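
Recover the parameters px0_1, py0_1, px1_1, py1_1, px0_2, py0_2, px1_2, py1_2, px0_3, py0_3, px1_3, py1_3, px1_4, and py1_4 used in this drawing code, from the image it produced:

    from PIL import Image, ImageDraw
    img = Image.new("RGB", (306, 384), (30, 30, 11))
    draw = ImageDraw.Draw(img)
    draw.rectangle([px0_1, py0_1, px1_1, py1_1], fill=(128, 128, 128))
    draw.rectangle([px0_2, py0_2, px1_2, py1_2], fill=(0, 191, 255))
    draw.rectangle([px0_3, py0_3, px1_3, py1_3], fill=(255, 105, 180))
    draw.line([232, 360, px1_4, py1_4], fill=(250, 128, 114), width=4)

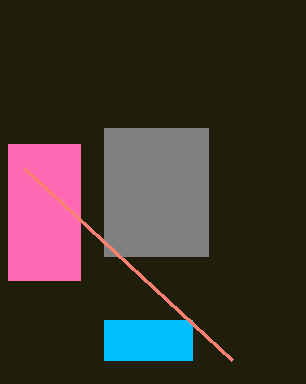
px0_1 = 104, py0_1 = 128, px1_1 = 208, py1_1 = 256, px0_2 = 104, py0_2 = 320, px1_2 = 192, py1_2 = 360, px0_3 = 8, py0_3 = 144, px1_3 = 80, py1_3 = 280, px1_4 = 24, py1_4 = 168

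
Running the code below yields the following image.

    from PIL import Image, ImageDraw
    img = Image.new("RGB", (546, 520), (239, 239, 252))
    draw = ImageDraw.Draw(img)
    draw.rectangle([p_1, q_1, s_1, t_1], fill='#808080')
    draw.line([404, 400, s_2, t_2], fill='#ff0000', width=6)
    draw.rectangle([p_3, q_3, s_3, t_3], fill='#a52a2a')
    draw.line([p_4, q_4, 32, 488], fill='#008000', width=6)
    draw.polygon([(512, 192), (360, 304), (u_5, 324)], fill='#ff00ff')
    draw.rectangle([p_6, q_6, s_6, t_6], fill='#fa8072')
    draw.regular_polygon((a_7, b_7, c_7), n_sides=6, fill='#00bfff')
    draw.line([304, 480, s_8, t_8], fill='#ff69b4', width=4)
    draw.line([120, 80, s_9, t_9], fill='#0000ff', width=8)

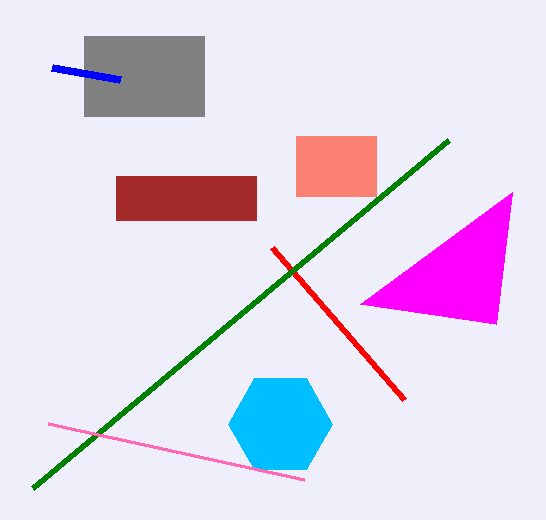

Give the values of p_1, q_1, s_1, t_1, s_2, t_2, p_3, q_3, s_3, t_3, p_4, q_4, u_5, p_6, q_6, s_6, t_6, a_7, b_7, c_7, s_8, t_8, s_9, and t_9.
p_1 = 84
q_1 = 36
s_1 = 204
t_1 = 116
s_2 = 272
t_2 = 248
p_3 = 116
q_3 = 176
s_3 = 256
t_3 = 220
p_4 = 448
q_4 = 140
u_5 = 496
p_6 = 296
q_6 = 136
s_6 = 376
t_6 = 196
a_7 = 280
b_7 = 424
c_7 = 52
s_8 = 48
t_8 = 424
s_9 = 52
t_9 = 68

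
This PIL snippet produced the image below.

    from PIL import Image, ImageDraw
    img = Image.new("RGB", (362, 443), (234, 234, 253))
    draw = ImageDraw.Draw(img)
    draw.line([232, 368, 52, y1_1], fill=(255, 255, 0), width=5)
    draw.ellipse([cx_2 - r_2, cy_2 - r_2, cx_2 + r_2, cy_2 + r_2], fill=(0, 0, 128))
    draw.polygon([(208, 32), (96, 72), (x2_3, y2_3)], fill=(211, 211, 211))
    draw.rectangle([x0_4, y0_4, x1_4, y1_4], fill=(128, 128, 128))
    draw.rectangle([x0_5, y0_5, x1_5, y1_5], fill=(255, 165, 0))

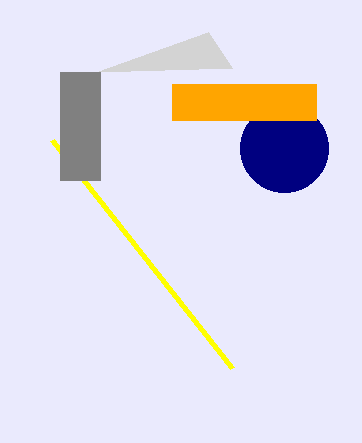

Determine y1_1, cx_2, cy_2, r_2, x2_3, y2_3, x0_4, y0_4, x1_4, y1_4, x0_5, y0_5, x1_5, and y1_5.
y1_1 = 140
cx_2 = 284
cy_2 = 148
r_2 = 44
x2_3 = 232
y2_3 = 68
x0_4 = 60
y0_4 = 72
x1_4 = 100
y1_4 = 180
x0_5 = 172
y0_5 = 84
x1_5 = 316
y1_5 = 120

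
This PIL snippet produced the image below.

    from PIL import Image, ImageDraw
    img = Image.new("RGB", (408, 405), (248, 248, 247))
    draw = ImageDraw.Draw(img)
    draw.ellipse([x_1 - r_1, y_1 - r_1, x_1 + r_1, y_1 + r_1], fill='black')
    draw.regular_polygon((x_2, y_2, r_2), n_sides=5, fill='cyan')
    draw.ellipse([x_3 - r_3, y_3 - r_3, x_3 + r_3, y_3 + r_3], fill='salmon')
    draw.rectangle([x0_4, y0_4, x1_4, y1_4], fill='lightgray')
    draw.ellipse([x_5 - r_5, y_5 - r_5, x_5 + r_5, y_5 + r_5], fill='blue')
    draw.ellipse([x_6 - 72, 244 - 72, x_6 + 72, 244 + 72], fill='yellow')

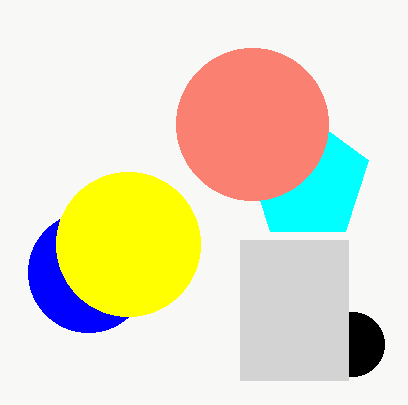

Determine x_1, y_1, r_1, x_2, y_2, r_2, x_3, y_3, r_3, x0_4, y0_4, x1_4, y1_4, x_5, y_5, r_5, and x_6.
x_1 = 352, y_1 = 344, r_1 = 32, x_2 = 308, y_2 = 180, r_2 = 64, x_3 = 252, y_3 = 124, r_3 = 76, x0_4 = 240, y0_4 = 240, x1_4 = 348, y1_4 = 380, x_5 = 88, y_5 = 272, r_5 = 60, x_6 = 128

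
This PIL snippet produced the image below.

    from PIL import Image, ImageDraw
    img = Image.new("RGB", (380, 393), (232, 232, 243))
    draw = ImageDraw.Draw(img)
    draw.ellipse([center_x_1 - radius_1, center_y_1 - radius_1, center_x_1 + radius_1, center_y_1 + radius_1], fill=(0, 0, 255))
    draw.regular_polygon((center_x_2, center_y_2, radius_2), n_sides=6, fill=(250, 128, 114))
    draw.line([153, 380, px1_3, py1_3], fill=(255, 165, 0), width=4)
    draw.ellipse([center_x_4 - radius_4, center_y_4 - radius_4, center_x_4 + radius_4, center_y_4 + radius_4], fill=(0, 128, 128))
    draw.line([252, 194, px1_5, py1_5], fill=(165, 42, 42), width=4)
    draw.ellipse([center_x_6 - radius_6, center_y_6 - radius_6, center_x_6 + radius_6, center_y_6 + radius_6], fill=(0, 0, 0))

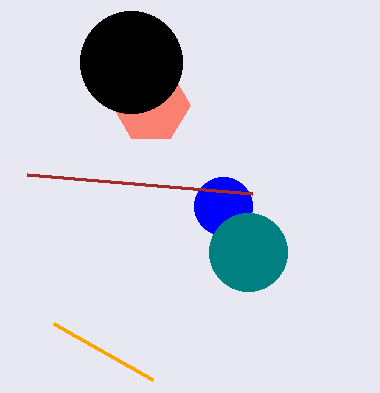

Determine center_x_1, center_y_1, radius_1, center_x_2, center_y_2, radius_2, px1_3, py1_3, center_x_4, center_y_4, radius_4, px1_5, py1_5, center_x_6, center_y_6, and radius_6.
center_x_1 = 223
center_y_1 = 206
radius_1 = 29
center_x_2 = 151
center_y_2 = 105
radius_2 = 39
px1_3 = 54
py1_3 = 324
center_x_4 = 248
center_y_4 = 252
radius_4 = 39
px1_5 = 27
py1_5 = 175
center_x_6 = 131
center_y_6 = 62
radius_6 = 51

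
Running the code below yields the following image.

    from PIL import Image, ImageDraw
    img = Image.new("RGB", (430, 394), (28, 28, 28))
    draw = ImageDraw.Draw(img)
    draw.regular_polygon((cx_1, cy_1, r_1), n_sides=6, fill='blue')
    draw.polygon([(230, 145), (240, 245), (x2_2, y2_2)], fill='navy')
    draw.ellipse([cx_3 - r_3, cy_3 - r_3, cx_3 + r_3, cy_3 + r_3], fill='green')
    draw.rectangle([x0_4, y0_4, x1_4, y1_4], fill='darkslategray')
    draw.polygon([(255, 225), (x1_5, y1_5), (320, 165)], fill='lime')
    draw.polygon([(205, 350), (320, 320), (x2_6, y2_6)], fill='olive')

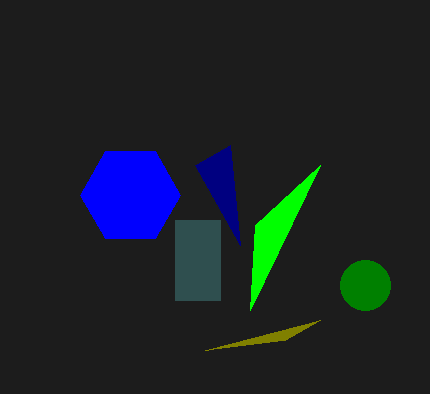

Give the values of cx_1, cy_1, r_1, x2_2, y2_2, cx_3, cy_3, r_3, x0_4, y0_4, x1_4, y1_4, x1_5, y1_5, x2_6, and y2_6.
cx_1 = 130; cy_1 = 195; r_1 = 50; x2_2 = 195; y2_2 = 165; cx_3 = 365; cy_3 = 285; r_3 = 25; x0_4 = 175; y0_4 = 220; x1_4 = 220; y1_4 = 300; x1_5 = 250; y1_5 = 310; x2_6 = 285; y2_6 = 340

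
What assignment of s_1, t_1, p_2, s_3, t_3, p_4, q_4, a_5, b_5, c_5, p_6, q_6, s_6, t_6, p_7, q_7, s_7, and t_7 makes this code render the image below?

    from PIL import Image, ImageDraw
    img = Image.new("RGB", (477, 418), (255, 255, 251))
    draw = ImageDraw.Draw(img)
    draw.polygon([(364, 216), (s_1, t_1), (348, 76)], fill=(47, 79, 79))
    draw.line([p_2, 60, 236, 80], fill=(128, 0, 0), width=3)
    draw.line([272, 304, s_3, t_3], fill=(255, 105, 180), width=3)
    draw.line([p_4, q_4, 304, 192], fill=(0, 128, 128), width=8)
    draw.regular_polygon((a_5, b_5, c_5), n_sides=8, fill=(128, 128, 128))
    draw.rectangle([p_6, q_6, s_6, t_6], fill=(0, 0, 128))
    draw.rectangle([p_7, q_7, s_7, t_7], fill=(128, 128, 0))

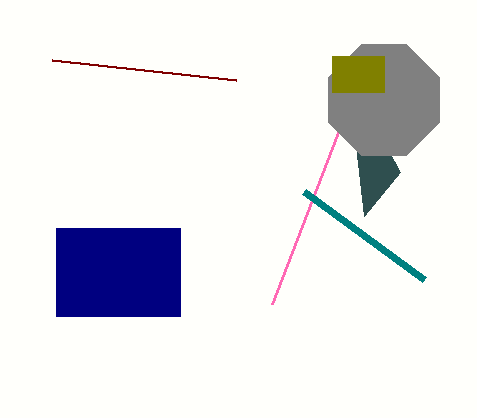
s_1 = 400
t_1 = 172
p_2 = 52
s_3 = 372
t_3 = 44
p_4 = 424
q_4 = 280
a_5 = 384
b_5 = 100
c_5 = 60
p_6 = 56
q_6 = 228
s_6 = 180
t_6 = 316
p_7 = 332
q_7 = 56
s_7 = 384
t_7 = 92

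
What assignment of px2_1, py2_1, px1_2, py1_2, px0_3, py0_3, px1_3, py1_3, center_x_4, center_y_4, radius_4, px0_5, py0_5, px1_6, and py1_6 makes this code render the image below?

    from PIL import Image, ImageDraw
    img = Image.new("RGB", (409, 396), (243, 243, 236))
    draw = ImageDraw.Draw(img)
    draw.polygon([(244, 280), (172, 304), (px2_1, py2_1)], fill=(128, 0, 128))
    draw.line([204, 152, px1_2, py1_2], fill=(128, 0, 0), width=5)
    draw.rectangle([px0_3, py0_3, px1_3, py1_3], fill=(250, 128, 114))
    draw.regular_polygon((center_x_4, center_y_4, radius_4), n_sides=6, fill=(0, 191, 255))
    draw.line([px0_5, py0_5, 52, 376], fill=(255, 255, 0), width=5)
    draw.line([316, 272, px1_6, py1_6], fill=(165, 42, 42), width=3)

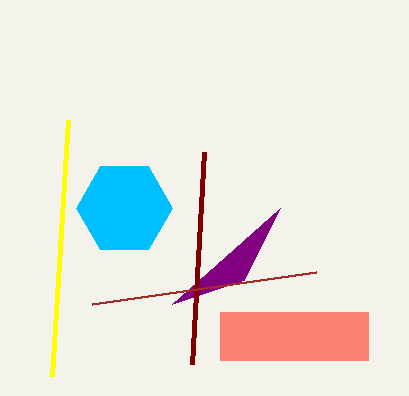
px2_1 = 280, py2_1 = 208, px1_2 = 192, py1_2 = 364, px0_3 = 220, py0_3 = 312, px1_3 = 368, py1_3 = 360, center_x_4 = 124, center_y_4 = 208, radius_4 = 48, px0_5 = 68, py0_5 = 120, px1_6 = 92, py1_6 = 304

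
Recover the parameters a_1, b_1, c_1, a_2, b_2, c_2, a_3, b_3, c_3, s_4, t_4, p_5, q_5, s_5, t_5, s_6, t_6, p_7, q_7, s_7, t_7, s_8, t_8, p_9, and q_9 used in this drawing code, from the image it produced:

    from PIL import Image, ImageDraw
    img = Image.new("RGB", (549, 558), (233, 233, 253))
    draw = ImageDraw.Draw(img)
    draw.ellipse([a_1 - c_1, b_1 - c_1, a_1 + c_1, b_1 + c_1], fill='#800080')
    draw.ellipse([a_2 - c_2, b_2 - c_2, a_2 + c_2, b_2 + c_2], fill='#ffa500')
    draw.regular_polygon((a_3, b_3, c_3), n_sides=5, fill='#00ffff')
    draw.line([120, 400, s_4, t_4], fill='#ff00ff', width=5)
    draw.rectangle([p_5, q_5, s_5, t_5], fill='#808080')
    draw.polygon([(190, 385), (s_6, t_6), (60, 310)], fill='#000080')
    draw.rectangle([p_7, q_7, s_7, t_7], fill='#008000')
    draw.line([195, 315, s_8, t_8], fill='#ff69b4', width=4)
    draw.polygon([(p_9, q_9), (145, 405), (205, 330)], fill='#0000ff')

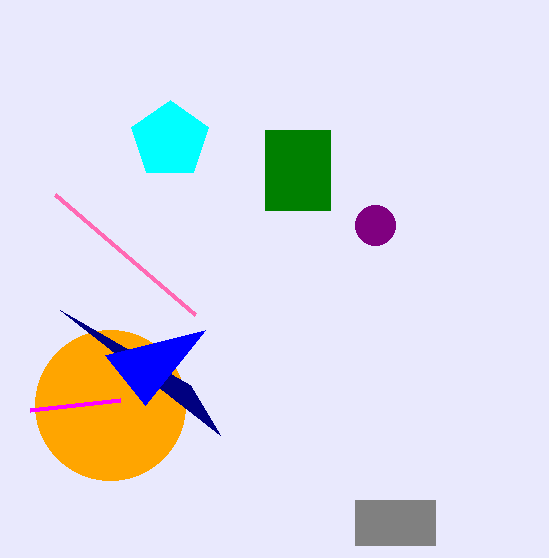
a_1 = 375
b_1 = 225
c_1 = 20
a_2 = 110
b_2 = 405
c_2 = 75
a_3 = 170
b_3 = 140
c_3 = 40
s_4 = 30
t_4 = 410
p_5 = 355
q_5 = 500
s_5 = 435
t_5 = 545
s_6 = 220
t_6 = 435
p_7 = 265
q_7 = 130
s_7 = 330
t_7 = 210
s_8 = 55
t_8 = 195
p_9 = 105
q_9 = 355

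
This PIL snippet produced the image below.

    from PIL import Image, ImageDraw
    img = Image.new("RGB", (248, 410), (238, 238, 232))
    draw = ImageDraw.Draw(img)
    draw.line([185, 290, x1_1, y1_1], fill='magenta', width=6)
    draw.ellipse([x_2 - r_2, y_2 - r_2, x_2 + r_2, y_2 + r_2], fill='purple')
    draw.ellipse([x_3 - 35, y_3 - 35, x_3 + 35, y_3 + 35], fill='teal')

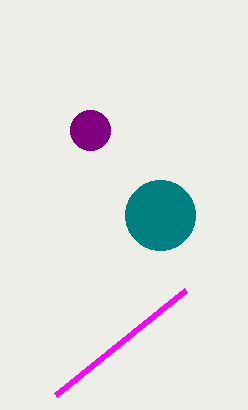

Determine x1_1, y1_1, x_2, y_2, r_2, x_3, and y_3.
x1_1 = 55, y1_1 = 395, x_2 = 90, y_2 = 130, r_2 = 20, x_3 = 160, y_3 = 215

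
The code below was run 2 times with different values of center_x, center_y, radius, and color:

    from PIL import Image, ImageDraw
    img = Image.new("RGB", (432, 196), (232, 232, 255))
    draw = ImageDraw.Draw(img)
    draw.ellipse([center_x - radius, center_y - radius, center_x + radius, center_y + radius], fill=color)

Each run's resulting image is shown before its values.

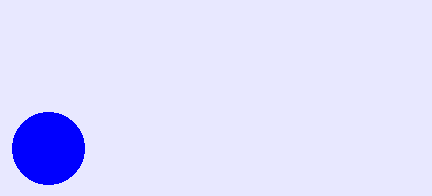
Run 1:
center_x = 48
center_y = 148
radius = 36
color = 'blue'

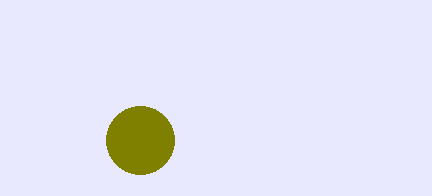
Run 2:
center_x = 140, center_y = 140, radius = 34, color = 'olive'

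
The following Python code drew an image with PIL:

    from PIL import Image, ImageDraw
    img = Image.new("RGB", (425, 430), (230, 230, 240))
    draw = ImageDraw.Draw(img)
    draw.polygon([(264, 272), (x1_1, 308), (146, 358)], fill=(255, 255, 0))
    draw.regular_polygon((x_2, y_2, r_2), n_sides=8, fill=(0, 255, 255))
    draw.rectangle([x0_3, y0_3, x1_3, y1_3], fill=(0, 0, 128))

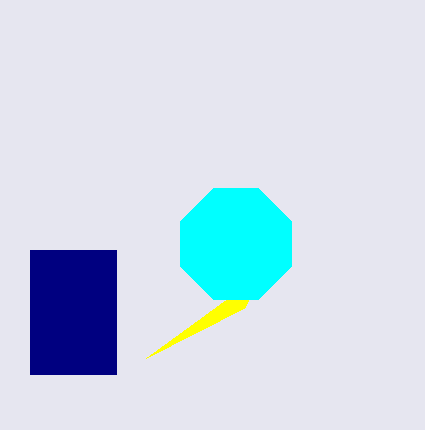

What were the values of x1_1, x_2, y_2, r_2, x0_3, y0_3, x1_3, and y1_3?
x1_1 = 244
x_2 = 236
y_2 = 244
r_2 = 60
x0_3 = 30
y0_3 = 250
x1_3 = 116
y1_3 = 374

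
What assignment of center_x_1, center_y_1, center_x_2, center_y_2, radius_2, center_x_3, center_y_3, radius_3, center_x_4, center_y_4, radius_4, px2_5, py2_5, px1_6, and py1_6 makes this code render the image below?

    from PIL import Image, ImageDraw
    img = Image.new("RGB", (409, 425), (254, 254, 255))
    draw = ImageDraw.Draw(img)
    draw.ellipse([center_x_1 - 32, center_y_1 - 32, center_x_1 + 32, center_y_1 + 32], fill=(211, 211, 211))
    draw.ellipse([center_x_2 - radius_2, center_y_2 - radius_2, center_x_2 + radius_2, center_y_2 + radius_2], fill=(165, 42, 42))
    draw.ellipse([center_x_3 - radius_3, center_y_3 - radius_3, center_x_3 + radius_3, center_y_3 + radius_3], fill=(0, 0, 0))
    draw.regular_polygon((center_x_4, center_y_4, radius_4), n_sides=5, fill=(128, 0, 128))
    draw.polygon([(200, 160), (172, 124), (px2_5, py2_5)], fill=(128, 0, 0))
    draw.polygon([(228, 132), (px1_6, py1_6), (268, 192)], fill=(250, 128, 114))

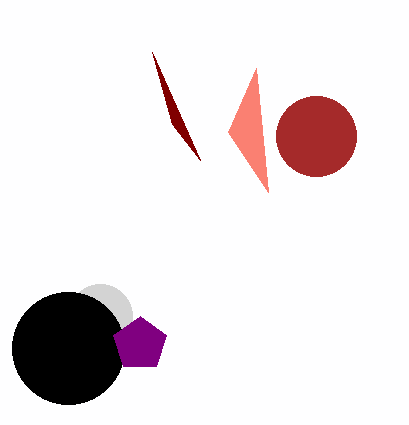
center_x_1 = 100, center_y_1 = 316, center_x_2 = 316, center_y_2 = 136, radius_2 = 40, center_x_3 = 68, center_y_3 = 348, radius_3 = 56, center_x_4 = 140, center_y_4 = 344, radius_4 = 28, px2_5 = 152, py2_5 = 52, px1_6 = 256, py1_6 = 68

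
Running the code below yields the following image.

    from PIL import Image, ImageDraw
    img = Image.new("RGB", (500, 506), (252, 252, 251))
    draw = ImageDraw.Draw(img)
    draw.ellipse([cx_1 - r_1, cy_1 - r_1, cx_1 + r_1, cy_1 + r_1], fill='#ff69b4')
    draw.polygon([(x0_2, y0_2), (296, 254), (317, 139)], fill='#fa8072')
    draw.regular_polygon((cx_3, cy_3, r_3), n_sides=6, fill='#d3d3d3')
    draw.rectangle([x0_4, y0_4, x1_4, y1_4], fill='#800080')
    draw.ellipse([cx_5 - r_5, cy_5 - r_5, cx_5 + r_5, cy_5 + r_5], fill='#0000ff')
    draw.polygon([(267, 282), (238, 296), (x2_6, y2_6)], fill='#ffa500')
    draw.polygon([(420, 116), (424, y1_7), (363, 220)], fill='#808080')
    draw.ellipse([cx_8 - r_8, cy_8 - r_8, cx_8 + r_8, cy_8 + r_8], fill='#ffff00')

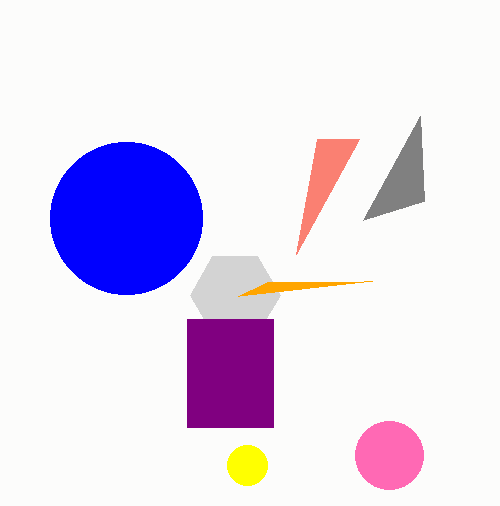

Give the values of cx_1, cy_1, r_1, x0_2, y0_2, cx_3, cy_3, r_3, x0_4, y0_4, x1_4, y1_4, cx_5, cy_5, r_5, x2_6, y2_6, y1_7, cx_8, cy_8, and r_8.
cx_1 = 389; cy_1 = 455; r_1 = 34; x0_2 = 359; y0_2 = 139; cx_3 = 235; cy_3 = 295; r_3 = 45; x0_4 = 187; y0_4 = 319; x1_4 = 273; y1_4 = 427; cx_5 = 126; cy_5 = 218; r_5 = 76; x2_6 = 372; y2_6 = 281; y1_7 = 201; cx_8 = 247; cy_8 = 465; r_8 = 20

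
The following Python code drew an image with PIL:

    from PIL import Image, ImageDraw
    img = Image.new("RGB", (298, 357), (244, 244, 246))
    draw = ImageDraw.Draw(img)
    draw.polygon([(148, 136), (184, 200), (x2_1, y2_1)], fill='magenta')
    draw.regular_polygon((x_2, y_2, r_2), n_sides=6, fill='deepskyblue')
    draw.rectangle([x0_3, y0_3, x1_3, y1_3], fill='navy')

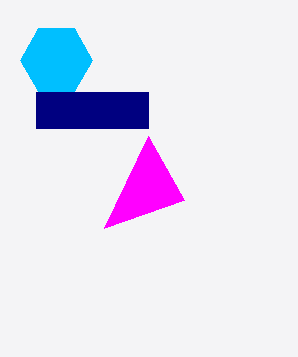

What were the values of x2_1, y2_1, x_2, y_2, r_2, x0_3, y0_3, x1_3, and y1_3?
x2_1 = 104; y2_1 = 228; x_2 = 56; y_2 = 60; r_2 = 36; x0_3 = 36; y0_3 = 92; x1_3 = 148; y1_3 = 128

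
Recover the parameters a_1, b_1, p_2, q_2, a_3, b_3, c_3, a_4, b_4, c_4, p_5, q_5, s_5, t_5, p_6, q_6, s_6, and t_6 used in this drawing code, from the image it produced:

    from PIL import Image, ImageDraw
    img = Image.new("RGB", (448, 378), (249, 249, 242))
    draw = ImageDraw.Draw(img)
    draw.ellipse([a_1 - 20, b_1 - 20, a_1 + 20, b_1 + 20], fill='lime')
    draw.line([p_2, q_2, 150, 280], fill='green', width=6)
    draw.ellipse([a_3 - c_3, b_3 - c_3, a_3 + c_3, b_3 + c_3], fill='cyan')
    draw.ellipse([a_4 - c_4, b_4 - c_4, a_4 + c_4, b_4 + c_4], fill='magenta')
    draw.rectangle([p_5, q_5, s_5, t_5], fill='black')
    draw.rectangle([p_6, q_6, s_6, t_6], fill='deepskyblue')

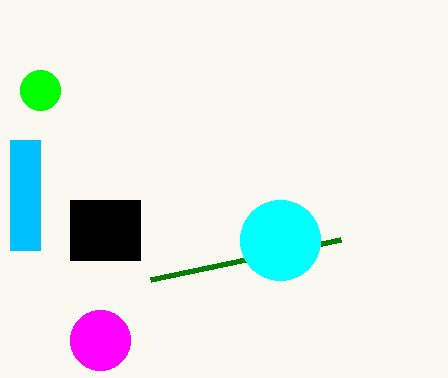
a_1 = 40
b_1 = 90
p_2 = 340
q_2 = 240
a_3 = 280
b_3 = 240
c_3 = 40
a_4 = 100
b_4 = 340
c_4 = 30
p_5 = 70
q_5 = 200
s_5 = 140
t_5 = 260
p_6 = 10
q_6 = 140
s_6 = 40
t_6 = 250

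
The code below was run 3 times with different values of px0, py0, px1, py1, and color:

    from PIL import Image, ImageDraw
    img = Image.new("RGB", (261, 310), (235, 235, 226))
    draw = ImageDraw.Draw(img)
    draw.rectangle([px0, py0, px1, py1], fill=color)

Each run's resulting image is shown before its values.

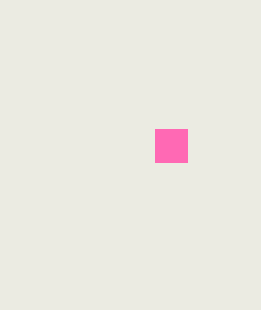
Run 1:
px0 = 155, py0 = 129, px1 = 187, py1 = 162, color = 'hotpink'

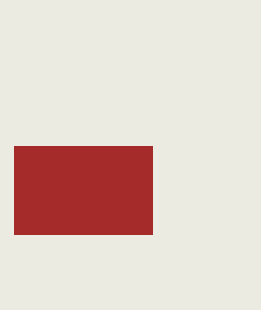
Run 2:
px0 = 14; py0 = 146; px1 = 152; py1 = 234; color = 'brown'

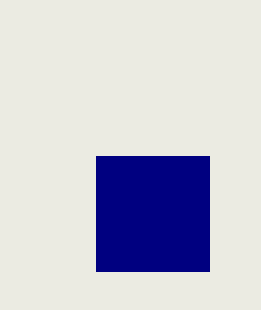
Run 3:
px0 = 96
py0 = 156
px1 = 209
py1 = 271
color = 'navy'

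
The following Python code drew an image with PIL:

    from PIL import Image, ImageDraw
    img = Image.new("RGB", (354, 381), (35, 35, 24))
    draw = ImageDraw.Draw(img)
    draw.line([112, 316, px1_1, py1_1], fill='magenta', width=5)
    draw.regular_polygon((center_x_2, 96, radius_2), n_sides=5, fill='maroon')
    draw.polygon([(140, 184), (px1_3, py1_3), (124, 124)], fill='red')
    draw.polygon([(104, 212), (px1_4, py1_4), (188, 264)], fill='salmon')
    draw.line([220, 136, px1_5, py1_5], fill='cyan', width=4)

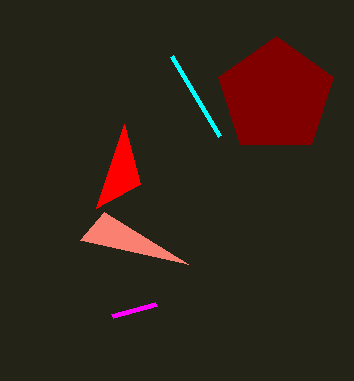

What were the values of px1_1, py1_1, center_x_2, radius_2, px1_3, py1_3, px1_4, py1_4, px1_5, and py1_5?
px1_1 = 156, py1_1 = 304, center_x_2 = 276, radius_2 = 60, px1_3 = 96, py1_3 = 208, px1_4 = 80, py1_4 = 240, px1_5 = 172, py1_5 = 56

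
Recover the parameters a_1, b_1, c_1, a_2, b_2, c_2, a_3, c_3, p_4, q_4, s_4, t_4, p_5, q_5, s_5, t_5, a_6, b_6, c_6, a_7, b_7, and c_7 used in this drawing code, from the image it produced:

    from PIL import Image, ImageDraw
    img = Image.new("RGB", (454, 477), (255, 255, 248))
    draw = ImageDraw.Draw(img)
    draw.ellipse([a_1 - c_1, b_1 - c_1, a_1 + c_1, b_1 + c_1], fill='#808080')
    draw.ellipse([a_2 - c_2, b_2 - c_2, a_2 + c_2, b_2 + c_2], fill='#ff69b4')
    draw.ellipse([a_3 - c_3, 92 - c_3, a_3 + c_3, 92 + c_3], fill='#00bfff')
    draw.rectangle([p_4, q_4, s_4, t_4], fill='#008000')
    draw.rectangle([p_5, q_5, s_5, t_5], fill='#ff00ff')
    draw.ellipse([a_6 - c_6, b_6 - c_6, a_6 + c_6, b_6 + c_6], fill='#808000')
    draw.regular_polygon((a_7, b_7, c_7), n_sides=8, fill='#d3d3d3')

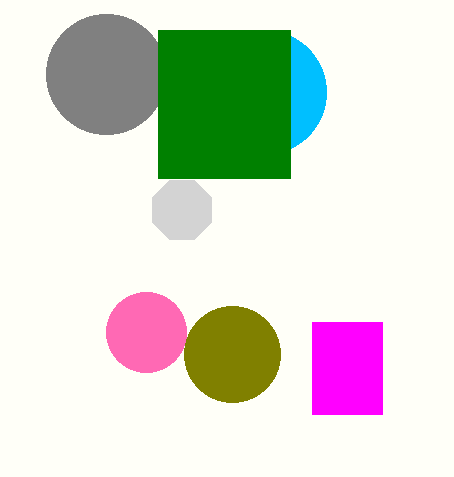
a_1 = 106; b_1 = 74; c_1 = 60; a_2 = 146; b_2 = 332; c_2 = 40; a_3 = 264; c_3 = 62; p_4 = 158; q_4 = 30; s_4 = 290; t_4 = 178; p_5 = 312; q_5 = 322; s_5 = 382; t_5 = 414; a_6 = 232; b_6 = 354; c_6 = 48; a_7 = 182; b_7 = 210; c_7 = 32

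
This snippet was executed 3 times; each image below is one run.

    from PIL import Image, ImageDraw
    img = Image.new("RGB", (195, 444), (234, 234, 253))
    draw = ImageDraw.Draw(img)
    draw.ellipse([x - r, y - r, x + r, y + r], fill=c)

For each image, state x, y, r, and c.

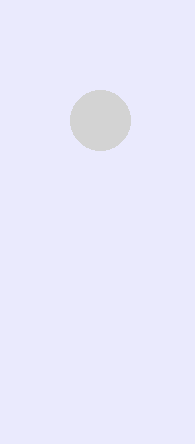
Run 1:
x = 100
y = 120
r = 30
c = 'lightgray'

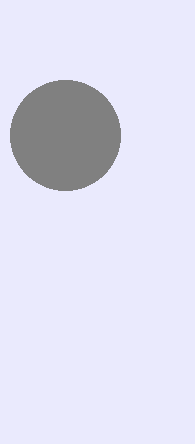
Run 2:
x = 65
y = 135
r = 55
c = 'gray'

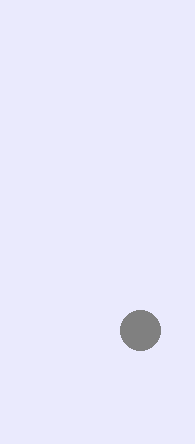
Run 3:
x = 140
y = 330
r = 20
c = 'gray'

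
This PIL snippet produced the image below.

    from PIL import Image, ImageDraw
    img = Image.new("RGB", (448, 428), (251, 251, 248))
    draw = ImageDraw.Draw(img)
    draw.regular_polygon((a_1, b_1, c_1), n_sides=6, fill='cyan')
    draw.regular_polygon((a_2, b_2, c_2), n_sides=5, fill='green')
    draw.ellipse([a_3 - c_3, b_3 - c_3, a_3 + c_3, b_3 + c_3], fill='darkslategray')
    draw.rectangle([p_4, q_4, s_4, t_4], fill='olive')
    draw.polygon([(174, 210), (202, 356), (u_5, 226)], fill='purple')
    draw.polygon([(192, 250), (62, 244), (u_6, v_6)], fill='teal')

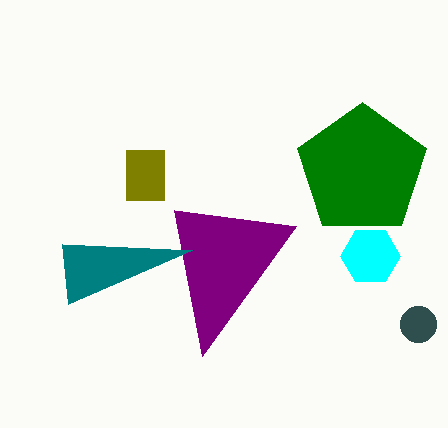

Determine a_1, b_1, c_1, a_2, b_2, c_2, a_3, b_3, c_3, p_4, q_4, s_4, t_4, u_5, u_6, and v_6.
a_1 = 370, b_1 = 256, c_1 = 30, a_2 = 362, b_2 = 170, c_2 = 68, a_3 = 418, b_3 = 324, c_3 = 18, p_4 = 126, q_4 = 150, s_4 = 164, t_4 = 200, u_5 = 296, u_6 = 68, v_6 = 304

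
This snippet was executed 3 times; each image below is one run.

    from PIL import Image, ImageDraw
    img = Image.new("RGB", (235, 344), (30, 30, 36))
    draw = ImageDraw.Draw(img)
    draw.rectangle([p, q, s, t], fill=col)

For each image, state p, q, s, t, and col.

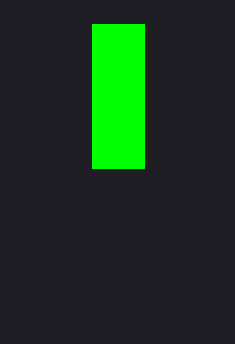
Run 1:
p = 92; q = 24; s = 144; t = 168; col = 'lime'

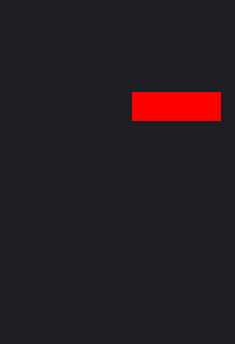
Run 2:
p = 132; q = 92; s = 220; t = 120; col = 'red'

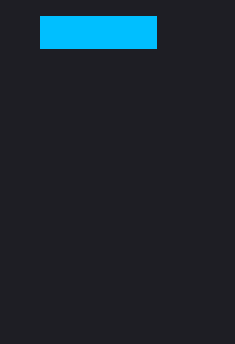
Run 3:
p = 40; q = 16; s = 156; t = 48; col = 'deepskyblue'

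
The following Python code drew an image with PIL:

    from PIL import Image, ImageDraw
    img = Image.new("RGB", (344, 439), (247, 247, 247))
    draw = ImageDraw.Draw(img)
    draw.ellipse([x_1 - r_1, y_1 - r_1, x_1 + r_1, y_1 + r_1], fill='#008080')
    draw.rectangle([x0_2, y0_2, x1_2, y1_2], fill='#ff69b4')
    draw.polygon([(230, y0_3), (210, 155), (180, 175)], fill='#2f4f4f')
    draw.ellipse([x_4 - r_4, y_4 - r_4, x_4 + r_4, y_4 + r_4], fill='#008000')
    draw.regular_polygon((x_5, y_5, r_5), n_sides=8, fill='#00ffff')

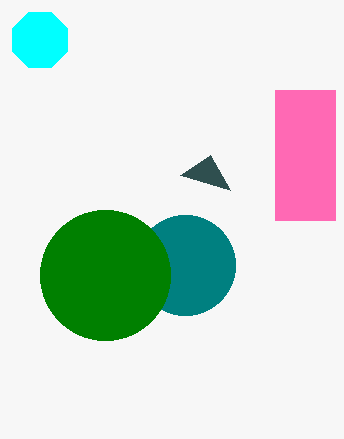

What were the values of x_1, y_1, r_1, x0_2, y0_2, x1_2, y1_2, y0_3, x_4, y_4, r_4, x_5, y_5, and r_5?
x_1 = 185; y_1 = 265; r_1 = 50; x0_2 = 275; y0_2 = 90; x1_2 = 335; y1_2 = 220; y0_3 = 190; x_4 = 105; y_4 = 275; r_4 = 65; x_5 = 40; y_5 = 40; r_5 = 30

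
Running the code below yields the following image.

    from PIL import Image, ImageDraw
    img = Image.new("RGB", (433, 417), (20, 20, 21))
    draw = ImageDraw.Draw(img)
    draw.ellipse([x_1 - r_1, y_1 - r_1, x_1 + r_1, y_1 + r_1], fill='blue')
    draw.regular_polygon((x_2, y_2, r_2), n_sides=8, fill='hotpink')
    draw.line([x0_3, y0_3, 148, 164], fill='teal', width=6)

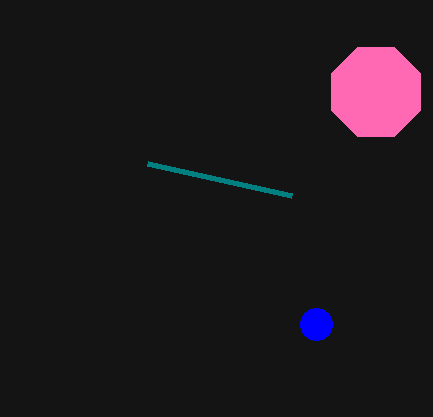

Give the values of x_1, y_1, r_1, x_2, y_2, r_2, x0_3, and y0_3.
x_1 = 316, y_1 = 324, r_1 = 16, x_2 = 376, y_2 = 92, r_2 = 48, x0_3 = 292, y0_3 = 196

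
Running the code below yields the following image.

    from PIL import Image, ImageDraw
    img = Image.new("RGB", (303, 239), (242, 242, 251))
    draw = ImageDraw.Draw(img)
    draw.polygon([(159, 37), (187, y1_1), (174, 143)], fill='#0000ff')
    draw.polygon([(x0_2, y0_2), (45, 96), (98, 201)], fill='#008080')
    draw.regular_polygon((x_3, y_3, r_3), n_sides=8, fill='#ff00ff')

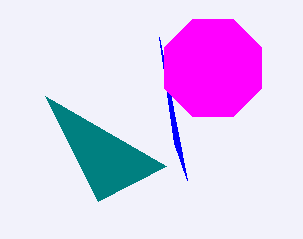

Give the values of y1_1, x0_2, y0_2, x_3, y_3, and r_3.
y1_1 = 180, x0_2 = 166, y0_2 = 166, x_3 = 213, y_3 = 68, r_3 = 53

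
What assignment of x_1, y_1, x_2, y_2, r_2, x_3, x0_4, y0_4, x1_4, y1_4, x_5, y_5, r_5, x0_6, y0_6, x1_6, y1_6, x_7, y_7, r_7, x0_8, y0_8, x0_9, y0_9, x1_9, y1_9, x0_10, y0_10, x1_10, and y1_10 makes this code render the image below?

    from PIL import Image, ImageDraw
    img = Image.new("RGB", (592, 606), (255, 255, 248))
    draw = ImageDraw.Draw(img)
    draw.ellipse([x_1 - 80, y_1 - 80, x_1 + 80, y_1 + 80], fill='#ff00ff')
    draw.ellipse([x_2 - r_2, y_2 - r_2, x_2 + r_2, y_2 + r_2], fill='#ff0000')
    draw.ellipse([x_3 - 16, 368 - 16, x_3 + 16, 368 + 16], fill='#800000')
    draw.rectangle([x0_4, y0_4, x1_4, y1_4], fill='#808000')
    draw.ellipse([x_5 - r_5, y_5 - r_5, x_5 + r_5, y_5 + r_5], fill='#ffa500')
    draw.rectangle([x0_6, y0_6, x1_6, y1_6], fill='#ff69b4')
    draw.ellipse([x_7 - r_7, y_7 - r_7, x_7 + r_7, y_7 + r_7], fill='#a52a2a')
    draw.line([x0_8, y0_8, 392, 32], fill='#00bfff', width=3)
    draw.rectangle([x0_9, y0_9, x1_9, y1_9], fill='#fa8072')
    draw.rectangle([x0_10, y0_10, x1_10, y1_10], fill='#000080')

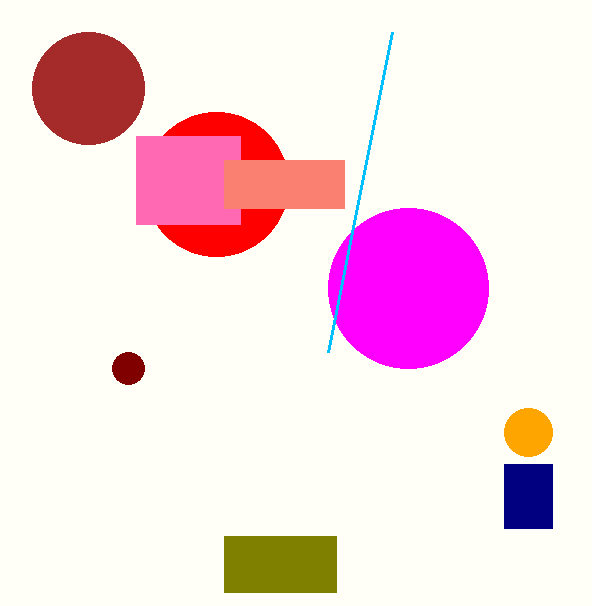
x_1 = 408
y_1 = 288
x_2 = 216
y_2 = 184
r_2 = 72
x_3 = 128
x0_4 = 224
y0_4 = 536
x1_4 = 336
y1_4 = 592
x_5 = 528
y_5 = 432
r_5 = 24
x0_6 = 136
y0_6 = 136
x1_6 = 240
y1_6 = 224
x_7 = 88
y_7 = 88
r_7 = 56
x0_8 = 328
y0_8 = 352
x0_9 = 224
y0_9 = 160
x1_9 = 344
y1_9 = 208
x0_10 = 504
y0_10 = 464
x1_10 = 552
y1_10 = 528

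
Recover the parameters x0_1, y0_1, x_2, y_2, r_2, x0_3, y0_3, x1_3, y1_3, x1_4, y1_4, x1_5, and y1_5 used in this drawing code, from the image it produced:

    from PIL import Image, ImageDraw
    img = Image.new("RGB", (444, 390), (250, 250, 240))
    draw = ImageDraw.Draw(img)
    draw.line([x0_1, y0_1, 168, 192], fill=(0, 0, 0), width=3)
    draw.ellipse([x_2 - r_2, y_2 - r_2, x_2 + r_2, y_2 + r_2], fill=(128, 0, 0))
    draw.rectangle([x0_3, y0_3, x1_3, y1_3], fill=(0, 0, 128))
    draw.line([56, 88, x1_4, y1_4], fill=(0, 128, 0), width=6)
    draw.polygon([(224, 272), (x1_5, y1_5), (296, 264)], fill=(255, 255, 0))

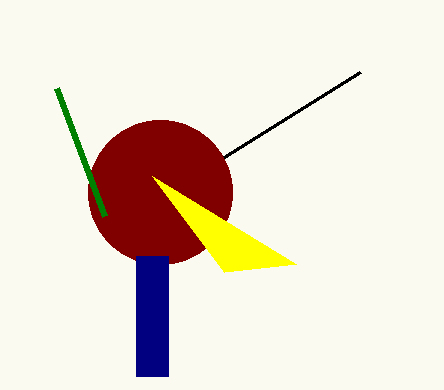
x0_1 = 360
y0_1 = 72
x_2 = 160
y_2 = 192
r_2 = 72
x0_3 = 136
y0_3 = 256
x1_3 = 168
y1_3 = 376
x1_4 = 104
y1_4 = 216
x1_5 = 152
y1_5 = 176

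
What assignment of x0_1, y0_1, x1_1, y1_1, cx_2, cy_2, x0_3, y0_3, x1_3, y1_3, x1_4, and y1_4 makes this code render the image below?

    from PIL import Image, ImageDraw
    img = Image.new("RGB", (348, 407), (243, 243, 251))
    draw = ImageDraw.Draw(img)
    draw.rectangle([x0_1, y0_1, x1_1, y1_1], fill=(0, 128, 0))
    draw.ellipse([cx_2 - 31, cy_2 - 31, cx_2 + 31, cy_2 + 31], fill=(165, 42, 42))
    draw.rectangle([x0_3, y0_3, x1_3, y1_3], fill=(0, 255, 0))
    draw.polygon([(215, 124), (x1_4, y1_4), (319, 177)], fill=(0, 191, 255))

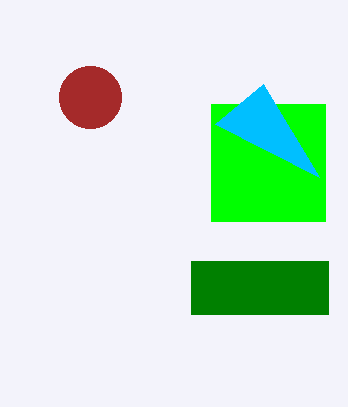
x0_1 = 191; y0_1 = 261; x1_1 = 328; y1_1 = 314; cx_2 = 90; cy_2 = 97; x0_3 = 211; y0_3 = 104; x1_3 = 325; y1_3 = 221; x1_4 = 263; y1_4 = 84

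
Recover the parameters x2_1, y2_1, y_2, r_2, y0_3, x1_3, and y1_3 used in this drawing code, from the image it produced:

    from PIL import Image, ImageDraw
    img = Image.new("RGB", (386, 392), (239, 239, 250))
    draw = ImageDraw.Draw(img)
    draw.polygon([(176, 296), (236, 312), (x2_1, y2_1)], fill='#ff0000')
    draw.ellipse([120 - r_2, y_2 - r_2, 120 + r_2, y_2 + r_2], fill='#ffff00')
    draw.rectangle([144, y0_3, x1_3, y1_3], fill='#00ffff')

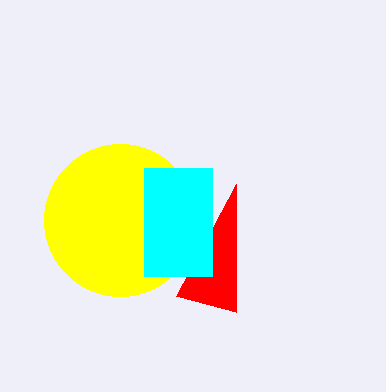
x2_1 = 236; y2_1 = 184; y_2 = 220; r_2 = 76; y0_3 = 168; x1_3 = 212; y1_3 = 276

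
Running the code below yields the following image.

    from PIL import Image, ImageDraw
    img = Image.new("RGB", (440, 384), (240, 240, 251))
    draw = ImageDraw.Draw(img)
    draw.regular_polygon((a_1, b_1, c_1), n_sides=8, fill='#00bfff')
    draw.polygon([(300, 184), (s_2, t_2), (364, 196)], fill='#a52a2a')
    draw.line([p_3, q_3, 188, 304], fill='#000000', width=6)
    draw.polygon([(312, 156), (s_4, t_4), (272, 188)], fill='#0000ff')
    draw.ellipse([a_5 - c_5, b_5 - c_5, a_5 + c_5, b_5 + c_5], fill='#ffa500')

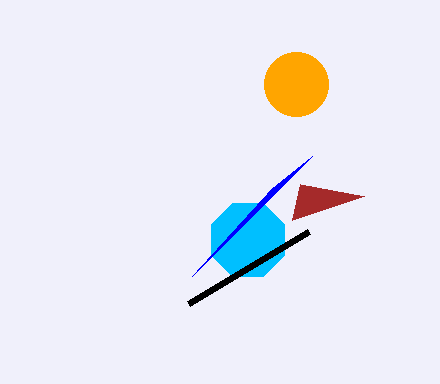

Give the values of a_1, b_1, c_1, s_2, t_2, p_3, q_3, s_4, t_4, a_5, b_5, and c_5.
a_1 = 248
b_1 = 240
c_1 = 40
s_2 = 292
t_2 = 220
p_3 = 308
q_3 = 232
s_4 = 192
t_4 = 276
a_5 = 296
b_5 = 84
c_5 = 32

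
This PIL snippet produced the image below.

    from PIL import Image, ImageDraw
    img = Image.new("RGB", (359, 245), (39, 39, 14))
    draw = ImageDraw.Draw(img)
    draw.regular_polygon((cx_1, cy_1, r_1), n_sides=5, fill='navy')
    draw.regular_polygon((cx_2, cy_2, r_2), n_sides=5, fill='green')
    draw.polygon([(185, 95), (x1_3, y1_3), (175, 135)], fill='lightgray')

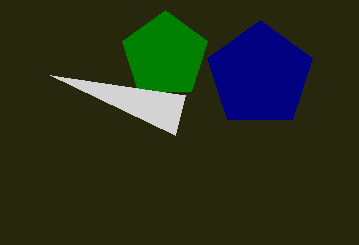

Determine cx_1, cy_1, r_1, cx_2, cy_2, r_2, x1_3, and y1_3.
cx_1 = 260
cy_1 = 75
r_1 = 55
cx_2 = 165
cy_2 = 55
r_2 = 45
x1_3 = 50
y1_3 = 75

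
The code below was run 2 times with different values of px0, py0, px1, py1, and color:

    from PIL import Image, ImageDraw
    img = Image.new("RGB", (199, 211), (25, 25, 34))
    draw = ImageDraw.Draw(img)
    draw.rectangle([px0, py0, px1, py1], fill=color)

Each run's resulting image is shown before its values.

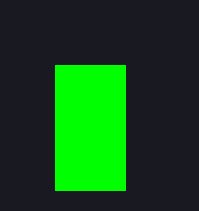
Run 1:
px0 = 55, py0 = 65, px1 = 125, py1 = 190, color = 'lime'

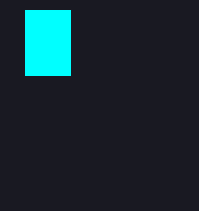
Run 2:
px0 = 25
py0 = 10
px1 = 70
py1 = 75
color = 'cyan'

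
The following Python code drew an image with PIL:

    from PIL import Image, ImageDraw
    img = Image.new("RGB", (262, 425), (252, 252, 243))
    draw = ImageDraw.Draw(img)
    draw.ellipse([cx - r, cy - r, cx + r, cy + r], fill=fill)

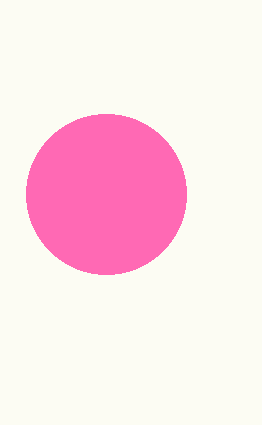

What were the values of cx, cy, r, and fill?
cx = 106; cy = 194; r = 80; fill = 'hotpink'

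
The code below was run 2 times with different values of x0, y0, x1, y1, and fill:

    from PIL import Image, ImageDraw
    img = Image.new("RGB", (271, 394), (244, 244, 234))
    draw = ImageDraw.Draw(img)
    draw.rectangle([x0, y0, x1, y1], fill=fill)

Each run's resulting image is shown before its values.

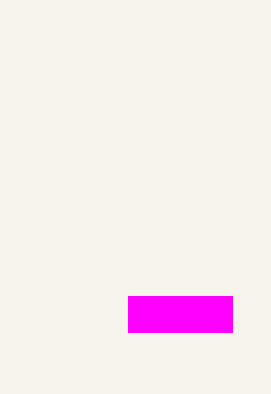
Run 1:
x0 = 128, y0 = 296, x1 = 232, y1 = 332, fill = 'magenta'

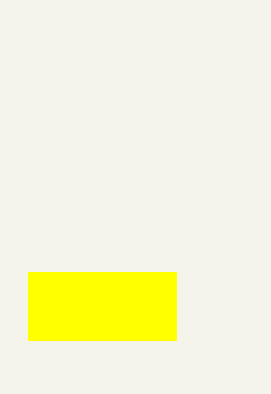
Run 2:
x0 = 28
y0 = 272
x1 = 176
y1 = 340
fill = 'yellow'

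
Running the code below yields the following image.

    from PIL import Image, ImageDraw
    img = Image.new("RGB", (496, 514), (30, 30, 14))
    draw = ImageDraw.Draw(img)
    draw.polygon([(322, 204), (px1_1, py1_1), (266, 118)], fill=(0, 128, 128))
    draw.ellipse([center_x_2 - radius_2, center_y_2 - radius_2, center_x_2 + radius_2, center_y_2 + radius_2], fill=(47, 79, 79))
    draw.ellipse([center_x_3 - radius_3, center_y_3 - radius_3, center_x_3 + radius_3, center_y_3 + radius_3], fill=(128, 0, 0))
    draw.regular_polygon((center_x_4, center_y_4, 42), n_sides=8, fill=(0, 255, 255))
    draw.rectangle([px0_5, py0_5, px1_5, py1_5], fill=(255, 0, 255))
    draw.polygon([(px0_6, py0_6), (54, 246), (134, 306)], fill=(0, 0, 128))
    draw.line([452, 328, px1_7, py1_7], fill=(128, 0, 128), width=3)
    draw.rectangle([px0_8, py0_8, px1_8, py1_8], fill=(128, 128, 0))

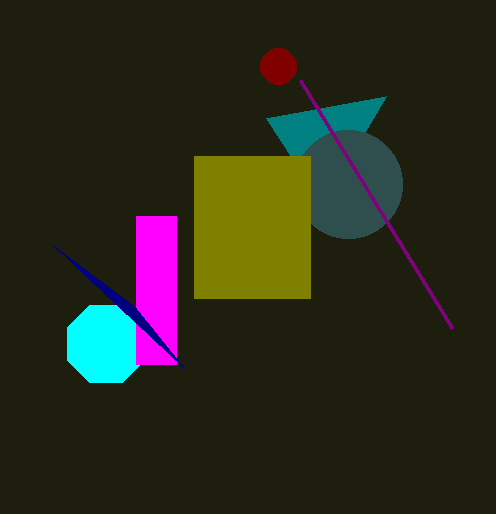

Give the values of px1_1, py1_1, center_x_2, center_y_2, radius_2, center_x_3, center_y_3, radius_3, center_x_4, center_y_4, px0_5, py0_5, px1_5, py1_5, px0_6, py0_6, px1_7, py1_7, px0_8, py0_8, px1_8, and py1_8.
px1_1 = 386, py1_1 = 96, center_x_2 = 348, center_y_2 = 184, radius_2 = 54, center_x_3 = 278, center_y_3 = 66, radius_3 = 18, center_x_4 = 106, center_y_4 = 344, px0_5 = 136, py0_5 = 216, px1_5 = 176, py1_5 = 364, px0_6 = 184, py0_6 = 368, px1_7 = 300, py1_7 = 80, px0_8 = 194, py0_8 = 156, px1_8 = 310, py1_8 = 298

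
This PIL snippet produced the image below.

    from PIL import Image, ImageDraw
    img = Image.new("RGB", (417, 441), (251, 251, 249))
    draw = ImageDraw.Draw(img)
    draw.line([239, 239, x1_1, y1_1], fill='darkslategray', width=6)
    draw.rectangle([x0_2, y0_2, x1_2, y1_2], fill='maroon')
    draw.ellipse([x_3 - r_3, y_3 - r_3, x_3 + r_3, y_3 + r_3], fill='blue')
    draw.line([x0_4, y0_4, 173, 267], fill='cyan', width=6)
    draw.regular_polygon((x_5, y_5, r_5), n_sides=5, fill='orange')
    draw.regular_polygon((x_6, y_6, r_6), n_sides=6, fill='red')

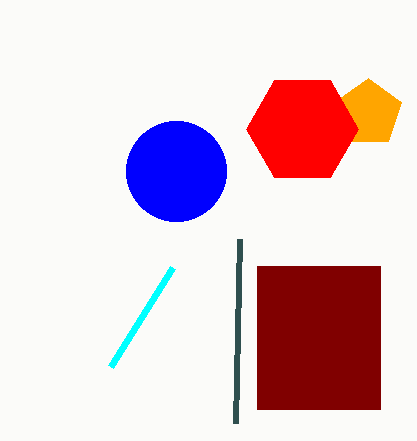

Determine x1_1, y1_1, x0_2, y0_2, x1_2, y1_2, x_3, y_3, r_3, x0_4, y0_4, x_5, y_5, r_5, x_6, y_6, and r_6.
x1_1 = 235, y1_1 = 423, x0_2 = 257, y0_2 = 266, x1_2 = 380, y1_2 = 409, x_3 = 176, y_3 = 171, r_3 = 50, x0_4 = 111, y0_4 = 366, x_5 = 368, y_5 = 113, r_5 = 35, x_6 = 302, y_6 = 129, r_6 = 56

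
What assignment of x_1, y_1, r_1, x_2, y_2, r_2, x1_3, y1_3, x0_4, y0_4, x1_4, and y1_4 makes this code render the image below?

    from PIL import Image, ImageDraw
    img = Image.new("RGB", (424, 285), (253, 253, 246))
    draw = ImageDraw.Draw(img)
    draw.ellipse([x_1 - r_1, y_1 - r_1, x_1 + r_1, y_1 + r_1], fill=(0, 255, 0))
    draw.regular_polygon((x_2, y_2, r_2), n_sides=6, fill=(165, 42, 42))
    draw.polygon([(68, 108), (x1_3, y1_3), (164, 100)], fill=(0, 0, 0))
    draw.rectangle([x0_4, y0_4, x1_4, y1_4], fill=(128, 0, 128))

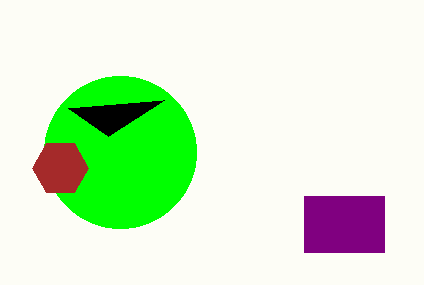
x_1 = 120; y_1 = 152; r_1 = 76; x_2 = 60; y_2 = 168; r_2 = 28; x1_3 = 108; y1_3 = 136; x0_4 = 304; y0_4 = 196; x1_4 = 384; y1_4 = 252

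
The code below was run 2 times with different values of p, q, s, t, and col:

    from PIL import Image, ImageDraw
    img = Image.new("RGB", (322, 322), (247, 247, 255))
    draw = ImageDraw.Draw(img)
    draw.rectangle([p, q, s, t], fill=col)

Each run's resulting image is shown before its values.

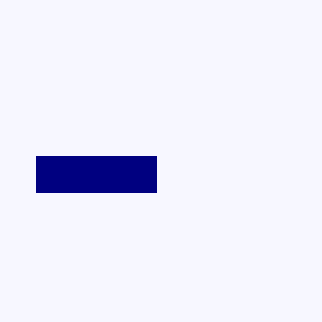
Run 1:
p = 36
q = 156
s = 156
t = 192
col = 'navy'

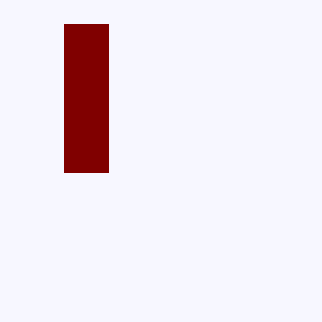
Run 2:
p = 64, q = 24, s = 108, t = 172, col = 'maroon'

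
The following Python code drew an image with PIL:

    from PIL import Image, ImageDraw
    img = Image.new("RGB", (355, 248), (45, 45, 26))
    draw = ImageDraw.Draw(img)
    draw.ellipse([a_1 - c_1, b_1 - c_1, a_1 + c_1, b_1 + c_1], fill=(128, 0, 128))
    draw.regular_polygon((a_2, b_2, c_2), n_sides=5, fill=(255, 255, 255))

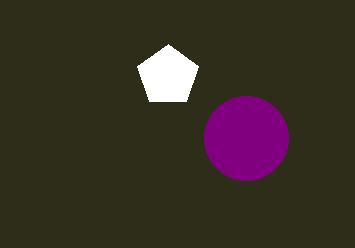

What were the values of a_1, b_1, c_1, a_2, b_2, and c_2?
a_1 = 246
b_1 = 138
c_1 = 42
a_2 = 168
b_2 = 76
c_2 = 32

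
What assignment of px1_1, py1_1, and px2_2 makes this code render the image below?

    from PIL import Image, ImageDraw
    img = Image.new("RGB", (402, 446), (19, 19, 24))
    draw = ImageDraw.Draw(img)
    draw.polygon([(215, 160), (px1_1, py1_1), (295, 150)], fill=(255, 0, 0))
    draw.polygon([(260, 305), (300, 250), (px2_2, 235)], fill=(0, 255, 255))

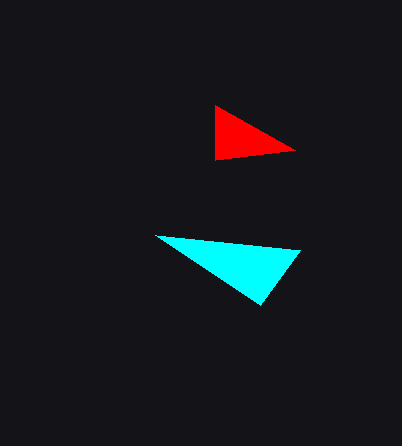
px1_1 = 215, py1_1 = 105, px2_2 = 155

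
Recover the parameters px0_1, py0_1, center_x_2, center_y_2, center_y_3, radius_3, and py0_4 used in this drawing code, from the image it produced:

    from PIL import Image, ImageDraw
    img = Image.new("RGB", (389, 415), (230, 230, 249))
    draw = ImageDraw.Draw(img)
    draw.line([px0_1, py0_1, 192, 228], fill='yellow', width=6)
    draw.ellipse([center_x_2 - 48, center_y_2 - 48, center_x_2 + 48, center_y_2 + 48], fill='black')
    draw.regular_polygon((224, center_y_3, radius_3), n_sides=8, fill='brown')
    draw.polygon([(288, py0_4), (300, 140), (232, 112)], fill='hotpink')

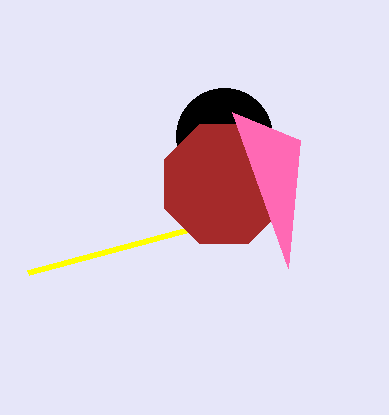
px0_1 = 28; py0_1 = 272; center_x_2 = 224; center_y_2 = 136; center_y_3 = 184; radius_3 = 64; py0_4 = 268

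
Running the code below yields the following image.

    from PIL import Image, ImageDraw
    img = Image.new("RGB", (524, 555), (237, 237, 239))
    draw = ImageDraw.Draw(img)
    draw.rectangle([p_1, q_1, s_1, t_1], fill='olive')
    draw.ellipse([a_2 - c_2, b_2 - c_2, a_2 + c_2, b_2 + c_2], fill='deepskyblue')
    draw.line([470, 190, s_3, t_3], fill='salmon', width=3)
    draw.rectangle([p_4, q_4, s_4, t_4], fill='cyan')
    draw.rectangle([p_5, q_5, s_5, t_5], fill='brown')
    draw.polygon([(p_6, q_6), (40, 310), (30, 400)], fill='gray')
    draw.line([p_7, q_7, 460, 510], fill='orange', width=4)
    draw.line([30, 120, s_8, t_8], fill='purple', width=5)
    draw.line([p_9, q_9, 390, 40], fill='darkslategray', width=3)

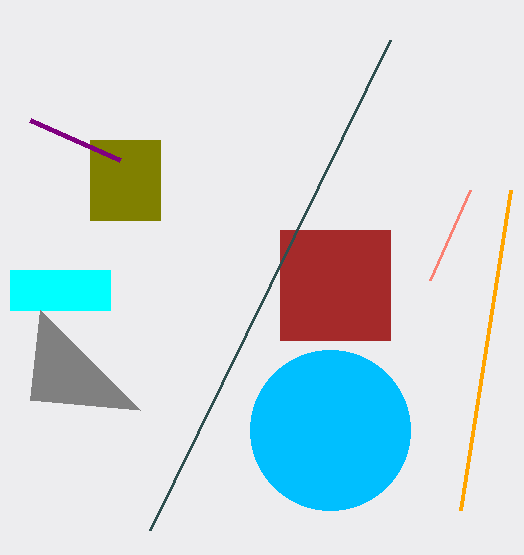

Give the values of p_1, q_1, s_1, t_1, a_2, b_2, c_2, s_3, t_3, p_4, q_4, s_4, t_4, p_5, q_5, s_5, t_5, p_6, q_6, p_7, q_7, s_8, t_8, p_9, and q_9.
p_1 = 90; q_1 = 140; s_1 = 160; t_1 = 220; a_2 = 330; b_2 = 430; c_2 = 80; s_3 = 430; t_3 = 280; p_4 = 10; q_4 = 270; s_4 = 110; t_4 = 310; p_5 = 280; q_5 = 230; s_5 = 390; t_5 = 340; p_6 = 140; q_6 = 410; p_7 = 510; q_7 = 190; s_8 = 120; t_8 = 160; p_9 = 150; q_9 = 530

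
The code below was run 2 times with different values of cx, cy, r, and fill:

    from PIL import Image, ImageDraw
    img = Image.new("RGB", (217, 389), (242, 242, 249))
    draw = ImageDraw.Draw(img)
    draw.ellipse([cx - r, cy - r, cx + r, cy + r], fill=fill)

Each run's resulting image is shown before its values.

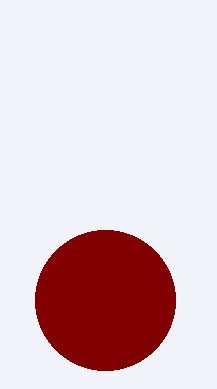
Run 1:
cx = 105
cy = 300
r = 70
fill = 'maroon'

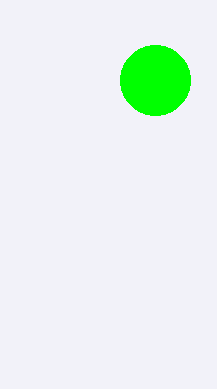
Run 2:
cx = 155
cy = 80
r = 35
fill = 'lime'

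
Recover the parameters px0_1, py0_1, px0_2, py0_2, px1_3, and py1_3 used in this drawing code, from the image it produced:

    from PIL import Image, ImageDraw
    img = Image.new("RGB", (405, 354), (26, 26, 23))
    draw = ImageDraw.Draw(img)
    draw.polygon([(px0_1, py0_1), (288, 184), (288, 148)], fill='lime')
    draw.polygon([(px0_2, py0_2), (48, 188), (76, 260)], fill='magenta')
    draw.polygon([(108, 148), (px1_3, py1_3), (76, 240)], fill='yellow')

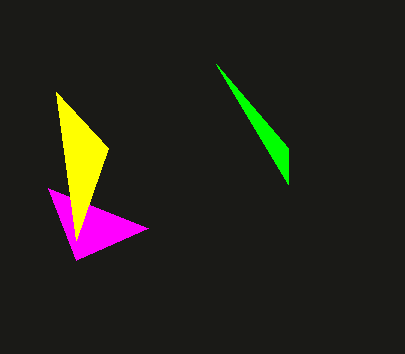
px0_1 = 216, py0_1 = 64, px0_2 = 148, py0_2 = 228, px1_3 = 56, py1_3 = 92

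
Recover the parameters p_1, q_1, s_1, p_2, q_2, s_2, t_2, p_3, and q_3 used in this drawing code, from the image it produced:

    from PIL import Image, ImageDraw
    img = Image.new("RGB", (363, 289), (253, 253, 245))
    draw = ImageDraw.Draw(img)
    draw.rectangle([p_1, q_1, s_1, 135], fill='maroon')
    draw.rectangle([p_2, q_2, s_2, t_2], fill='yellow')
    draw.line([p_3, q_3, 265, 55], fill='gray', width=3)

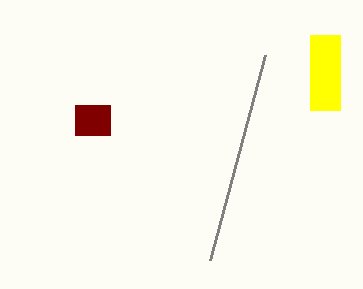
p_1 = 75
q_1 = 105
s_1 = 110
p_2 = 310
q_2 = 35
s_2 = 340
t_2 = 110
p_3 = 210
q_3 = 260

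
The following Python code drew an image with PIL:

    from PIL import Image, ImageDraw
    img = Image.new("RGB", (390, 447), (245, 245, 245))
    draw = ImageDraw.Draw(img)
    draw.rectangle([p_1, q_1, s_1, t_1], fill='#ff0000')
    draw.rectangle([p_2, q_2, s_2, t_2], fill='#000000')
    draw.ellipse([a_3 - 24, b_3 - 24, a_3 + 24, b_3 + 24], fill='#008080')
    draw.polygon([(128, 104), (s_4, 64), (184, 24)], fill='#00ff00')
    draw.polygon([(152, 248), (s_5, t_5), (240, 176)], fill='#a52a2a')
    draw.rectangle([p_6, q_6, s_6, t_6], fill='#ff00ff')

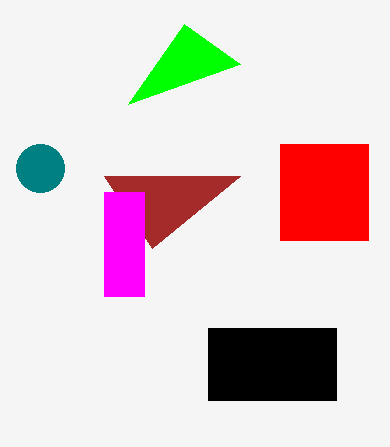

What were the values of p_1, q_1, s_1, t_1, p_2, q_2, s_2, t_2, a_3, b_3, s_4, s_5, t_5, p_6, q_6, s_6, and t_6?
p_1 = 280
q_1 = 144
s_1 = 368
t_1 = 240
p_2 = 208
q_2 = 328
s_2 = 336
t_2 = 400
a_3 = 40
b_3 = 168
s_4 = 240
s_5 = 104
t_5 = 176
p_6 = 104
q_6 = 192
s_6 = 144
t_6 = 296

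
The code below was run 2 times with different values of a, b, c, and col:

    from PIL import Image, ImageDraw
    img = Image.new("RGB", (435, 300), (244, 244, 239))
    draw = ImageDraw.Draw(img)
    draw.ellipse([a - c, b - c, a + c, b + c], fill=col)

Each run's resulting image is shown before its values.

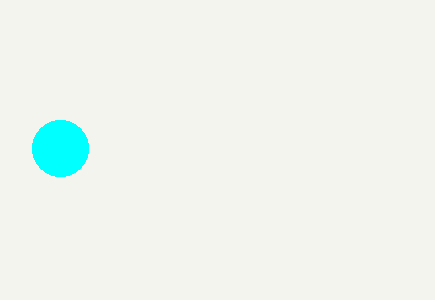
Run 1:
a = 60; b = 148; c = 28; col = 'cyan'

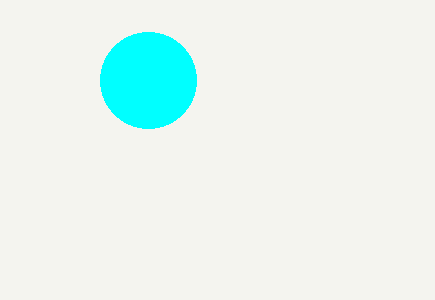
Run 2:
a = 148; b = 80; c = 48; col = 'cyan'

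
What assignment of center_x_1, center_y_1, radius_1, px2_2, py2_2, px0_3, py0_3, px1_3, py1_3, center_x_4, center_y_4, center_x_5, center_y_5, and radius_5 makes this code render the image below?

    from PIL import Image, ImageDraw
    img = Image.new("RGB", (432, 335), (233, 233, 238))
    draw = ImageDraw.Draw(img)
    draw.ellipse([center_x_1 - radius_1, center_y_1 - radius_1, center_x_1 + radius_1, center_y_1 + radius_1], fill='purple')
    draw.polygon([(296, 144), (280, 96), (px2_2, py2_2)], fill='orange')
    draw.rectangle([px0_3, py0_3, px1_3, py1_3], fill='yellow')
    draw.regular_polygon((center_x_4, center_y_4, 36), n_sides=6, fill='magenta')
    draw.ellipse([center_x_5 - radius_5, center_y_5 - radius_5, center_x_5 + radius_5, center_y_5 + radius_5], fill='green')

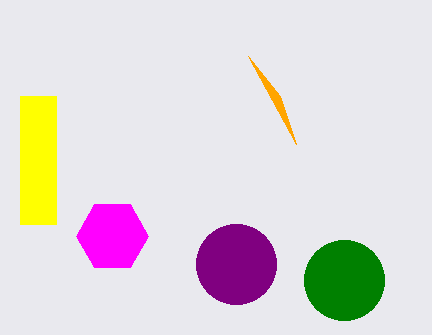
center_x_1 = 236
center_y_1 = 264
radius_1 = 40
px2_2 = 248
py2_2 = 56
px0_3 = 20
py0_3 = 96
px1_3 = 56
py1_3 = 224
center_x_4 = 112
center_y_4 = 236
center_x_5 = 344
center_y_5 = 280
radius_5 = 40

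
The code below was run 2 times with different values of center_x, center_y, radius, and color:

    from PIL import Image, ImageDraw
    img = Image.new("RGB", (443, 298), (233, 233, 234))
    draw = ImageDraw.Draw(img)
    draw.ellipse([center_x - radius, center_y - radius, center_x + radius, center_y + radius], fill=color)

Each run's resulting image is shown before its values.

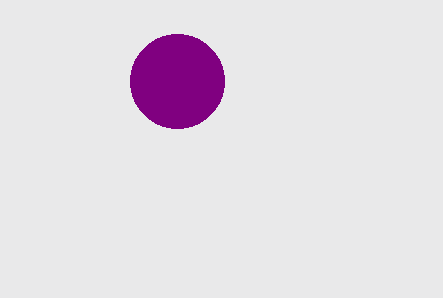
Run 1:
center_x = 177
center_y = 81
radius = 47
color = 'purple'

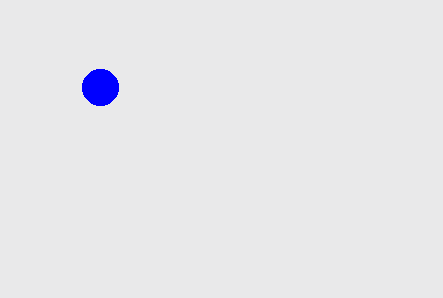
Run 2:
center_x = 100; center_y = 87; radius = 18; color = 'blue'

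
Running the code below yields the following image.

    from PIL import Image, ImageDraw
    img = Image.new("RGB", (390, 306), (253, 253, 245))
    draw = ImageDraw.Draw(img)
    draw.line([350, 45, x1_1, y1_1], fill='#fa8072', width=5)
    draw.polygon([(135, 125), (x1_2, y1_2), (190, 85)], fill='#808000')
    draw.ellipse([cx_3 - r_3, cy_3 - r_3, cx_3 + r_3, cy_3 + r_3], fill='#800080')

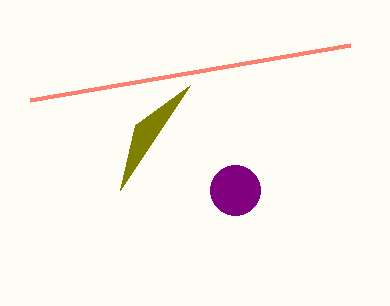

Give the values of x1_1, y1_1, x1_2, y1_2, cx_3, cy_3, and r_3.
x1_1 = 30, y1_1 = 100, x1_2 = 120, y1_2 = 190, cx_3 = 235, cy_3 = 190, r_3 = 25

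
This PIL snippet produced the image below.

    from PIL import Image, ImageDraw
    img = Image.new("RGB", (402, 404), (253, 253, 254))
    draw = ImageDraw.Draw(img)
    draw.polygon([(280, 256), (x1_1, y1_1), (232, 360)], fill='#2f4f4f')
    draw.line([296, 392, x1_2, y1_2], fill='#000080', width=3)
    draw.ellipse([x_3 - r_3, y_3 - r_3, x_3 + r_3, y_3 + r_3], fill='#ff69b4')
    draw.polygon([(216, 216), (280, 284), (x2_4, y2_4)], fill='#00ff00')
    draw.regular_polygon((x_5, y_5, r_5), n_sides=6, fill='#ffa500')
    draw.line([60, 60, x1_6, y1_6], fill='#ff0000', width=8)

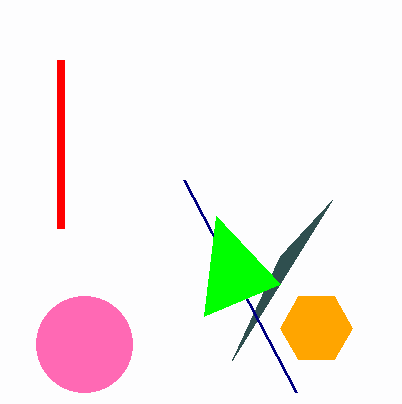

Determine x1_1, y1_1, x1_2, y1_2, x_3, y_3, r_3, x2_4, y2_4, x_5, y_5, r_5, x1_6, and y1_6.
x1_1 = 332, y1_1 = 200, x1_2 = 184, y1_2 = 180, x_3 = 84, y_3 = 344, r_3 = 48, x2_4 = 204, y2_4 = 316, x_5 = 316, y_5 = 328, r_5 = 36, x1_6 = 60, y1_6 = 228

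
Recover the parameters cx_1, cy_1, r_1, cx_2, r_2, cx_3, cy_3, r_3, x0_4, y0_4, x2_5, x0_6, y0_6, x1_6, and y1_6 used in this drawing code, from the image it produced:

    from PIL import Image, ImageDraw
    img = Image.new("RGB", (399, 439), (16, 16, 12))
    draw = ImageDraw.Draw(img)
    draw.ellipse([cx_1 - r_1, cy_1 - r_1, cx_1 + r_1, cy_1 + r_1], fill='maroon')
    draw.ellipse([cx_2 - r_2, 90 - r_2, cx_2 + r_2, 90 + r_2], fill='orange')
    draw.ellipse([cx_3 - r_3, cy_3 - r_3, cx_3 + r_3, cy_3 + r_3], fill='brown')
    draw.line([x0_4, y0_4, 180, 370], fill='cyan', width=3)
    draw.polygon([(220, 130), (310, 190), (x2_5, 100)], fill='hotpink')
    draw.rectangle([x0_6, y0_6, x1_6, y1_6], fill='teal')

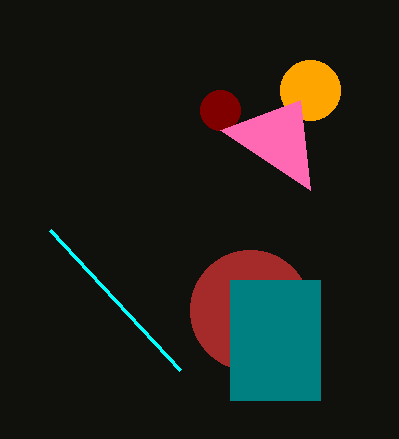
cx_1 = 220; cy_1 = 110; r_1 = 20; cx_2 = 310; r_2 = 30; cx_3 = 250; cy_3 = 310; r_3 = 60; x0_4 = 50; y0_4 = 230; x2_5 = 300; x0_6 = 230; y0_6 = 280; x1_6 = 320; y1_6 = 400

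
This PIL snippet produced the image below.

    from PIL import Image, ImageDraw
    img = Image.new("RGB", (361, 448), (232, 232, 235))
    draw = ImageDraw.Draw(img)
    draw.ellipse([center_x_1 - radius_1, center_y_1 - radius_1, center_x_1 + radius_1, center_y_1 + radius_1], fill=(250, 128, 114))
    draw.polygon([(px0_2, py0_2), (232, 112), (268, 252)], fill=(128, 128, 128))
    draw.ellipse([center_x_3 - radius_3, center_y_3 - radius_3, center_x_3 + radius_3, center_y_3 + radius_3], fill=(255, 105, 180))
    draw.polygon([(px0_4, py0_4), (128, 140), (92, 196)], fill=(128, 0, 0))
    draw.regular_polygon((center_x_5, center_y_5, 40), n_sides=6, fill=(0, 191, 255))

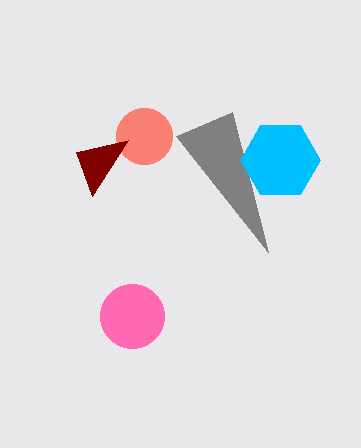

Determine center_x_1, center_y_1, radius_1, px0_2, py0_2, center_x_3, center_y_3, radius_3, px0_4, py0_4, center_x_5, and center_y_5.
center_x_1 = 144; center_y_1 = 136; radius_1 = 28; px0_2 = 176; py0_2 = 136; center_x_3 = 132; center_y_3 = 316; radius_3 = 32; px0_4 = 76; py0_4 = 152; center_x_5 = 280; center_y_5 = 160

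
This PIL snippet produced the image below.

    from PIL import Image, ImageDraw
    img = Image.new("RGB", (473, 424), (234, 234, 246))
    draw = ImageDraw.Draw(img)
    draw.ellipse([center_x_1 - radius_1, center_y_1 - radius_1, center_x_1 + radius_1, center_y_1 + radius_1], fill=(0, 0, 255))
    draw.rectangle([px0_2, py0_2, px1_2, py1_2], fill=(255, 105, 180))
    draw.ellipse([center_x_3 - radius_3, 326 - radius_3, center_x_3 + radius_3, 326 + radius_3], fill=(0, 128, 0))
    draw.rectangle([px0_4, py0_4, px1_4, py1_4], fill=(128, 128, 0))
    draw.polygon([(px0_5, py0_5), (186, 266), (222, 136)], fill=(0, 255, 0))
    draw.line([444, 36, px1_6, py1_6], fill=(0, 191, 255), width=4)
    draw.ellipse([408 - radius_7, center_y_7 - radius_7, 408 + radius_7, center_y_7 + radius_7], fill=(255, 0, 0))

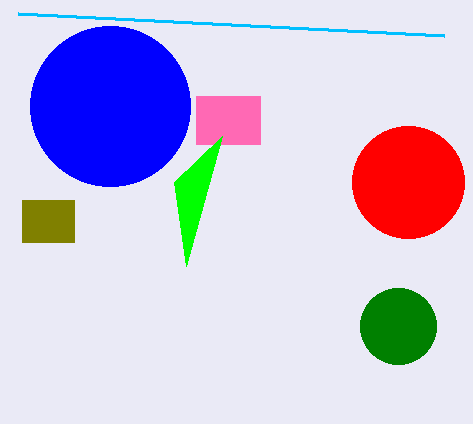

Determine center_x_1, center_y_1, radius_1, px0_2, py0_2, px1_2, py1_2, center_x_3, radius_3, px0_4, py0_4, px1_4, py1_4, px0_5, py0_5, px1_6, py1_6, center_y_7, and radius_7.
center_x_1 = 110, center_y_1 = 106, radius_1 = 80, px0_2 = 196, py0_2 = 96, px1_2 = 260, py1_2 = 144, center_x_3 = 398, radius_3 = 38, px0_4 = 22, py0_4 = 200, px1_4 = 74, py1_4 = 242, px0_5 = 174, py0_5 = 182, px1_6 = 18, py1_6 = 14, center_y_7 = 182, radius_7 = 56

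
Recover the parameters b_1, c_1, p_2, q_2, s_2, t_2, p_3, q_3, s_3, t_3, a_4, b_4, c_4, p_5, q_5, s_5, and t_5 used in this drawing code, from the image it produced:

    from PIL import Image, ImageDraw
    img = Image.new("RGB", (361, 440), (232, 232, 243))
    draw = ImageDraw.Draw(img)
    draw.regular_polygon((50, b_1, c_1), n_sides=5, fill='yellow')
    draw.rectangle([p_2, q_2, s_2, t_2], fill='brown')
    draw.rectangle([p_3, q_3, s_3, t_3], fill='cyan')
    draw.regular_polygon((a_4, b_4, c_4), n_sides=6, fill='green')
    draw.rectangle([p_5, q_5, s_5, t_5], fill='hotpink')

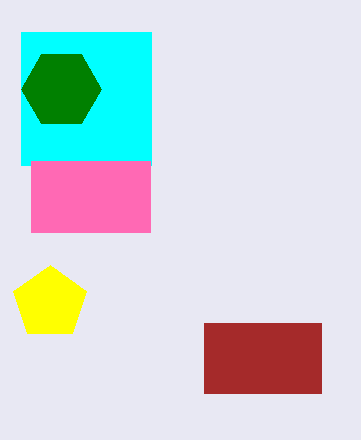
b_1 = 303, c_1 = 38, p_2 = 204, q_2 = 323, s_2 = 321, t_2 = 393, p_3 = 21, q_3 = 32, s_3 = 151, t_3 = 165, a_4 = 61, b_4 = 89, c_4 = 40, p_5 = 31, q_5 = 161, s_5 = 150, t_5 = 232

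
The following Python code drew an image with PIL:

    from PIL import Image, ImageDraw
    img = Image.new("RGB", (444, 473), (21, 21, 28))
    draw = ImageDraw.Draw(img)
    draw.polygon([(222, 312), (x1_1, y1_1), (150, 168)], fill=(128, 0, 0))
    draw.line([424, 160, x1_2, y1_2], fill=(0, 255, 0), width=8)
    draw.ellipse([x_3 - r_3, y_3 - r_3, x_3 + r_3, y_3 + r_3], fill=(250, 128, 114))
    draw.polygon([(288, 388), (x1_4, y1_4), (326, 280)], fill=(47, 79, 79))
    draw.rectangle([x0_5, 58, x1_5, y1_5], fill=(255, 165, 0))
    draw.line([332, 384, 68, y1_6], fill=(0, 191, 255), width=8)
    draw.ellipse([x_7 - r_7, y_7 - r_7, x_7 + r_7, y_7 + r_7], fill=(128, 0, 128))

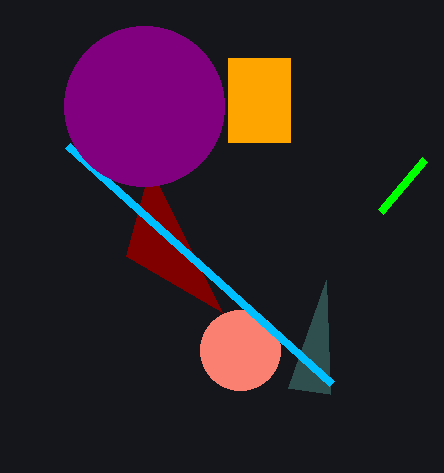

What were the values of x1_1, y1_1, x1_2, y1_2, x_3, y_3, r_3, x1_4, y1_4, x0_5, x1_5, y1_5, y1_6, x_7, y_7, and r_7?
x1_1 = 126; y1_1 = 256; x1_2 = 380; y1_2 = 212; x_3 = 240; y_3 = 350; r_3 = 40; x1_4 = 330; y1_4 = 394; x0_5 = 228; x1_5 = 290; y1_5 = 142; y1_6 = 146; x_7 = 144; y_7 = 106; r_7 = 80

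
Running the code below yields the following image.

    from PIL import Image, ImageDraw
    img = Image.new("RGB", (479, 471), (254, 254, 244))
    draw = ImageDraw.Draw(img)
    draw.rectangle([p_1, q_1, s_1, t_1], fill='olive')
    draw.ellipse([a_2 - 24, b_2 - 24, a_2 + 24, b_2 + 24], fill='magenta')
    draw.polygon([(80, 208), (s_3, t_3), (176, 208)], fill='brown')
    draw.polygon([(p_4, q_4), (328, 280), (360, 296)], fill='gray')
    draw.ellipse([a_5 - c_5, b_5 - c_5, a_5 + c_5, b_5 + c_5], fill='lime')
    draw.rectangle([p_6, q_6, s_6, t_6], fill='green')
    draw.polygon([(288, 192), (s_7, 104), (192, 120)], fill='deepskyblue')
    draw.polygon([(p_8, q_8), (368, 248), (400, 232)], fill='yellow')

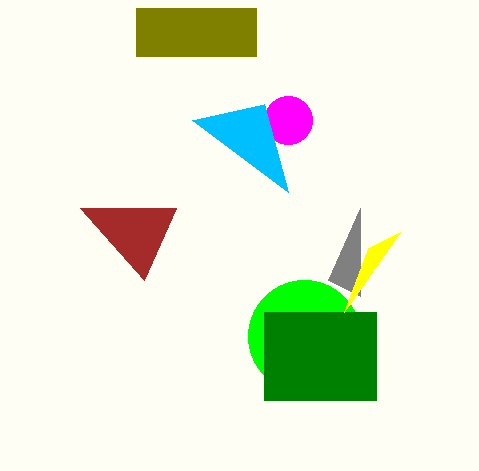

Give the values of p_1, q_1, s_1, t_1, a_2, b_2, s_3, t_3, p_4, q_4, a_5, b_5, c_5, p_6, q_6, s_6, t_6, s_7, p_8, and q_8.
p_1 = 136
q_1 = 8
s_1 = 256
t_1 = 56
a_2 = 288
b_2 = 120
s_3 = 144
t_3 = 280
p_4 = 360
q_4 = 208
a_5 = 304
b_5 = 336
c_5 = 56
p_6 = 264
q_6 = 312
s_6 = 376
t_6 = 400
s_7 = 264
p_8 = 344
q_8 = 312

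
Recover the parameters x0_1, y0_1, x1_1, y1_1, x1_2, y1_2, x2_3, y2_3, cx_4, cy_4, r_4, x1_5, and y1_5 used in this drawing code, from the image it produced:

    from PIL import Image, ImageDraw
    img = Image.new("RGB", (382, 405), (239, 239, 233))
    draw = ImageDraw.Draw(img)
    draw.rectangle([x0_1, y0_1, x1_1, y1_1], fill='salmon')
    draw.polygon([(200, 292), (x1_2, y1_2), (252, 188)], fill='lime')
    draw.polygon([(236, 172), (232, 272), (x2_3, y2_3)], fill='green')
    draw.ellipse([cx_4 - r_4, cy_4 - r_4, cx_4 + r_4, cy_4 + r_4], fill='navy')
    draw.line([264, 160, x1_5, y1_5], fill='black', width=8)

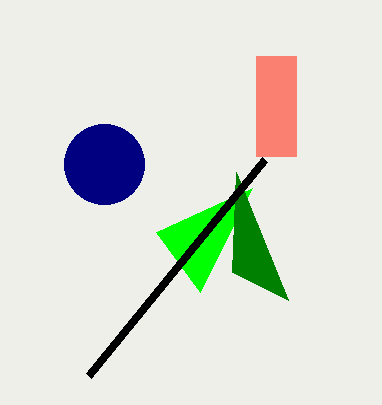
x0_1 = 256
y0_1 = 56
x1_1 = 296
y1_1 = 156
x1_2 = 156
y1_2 = 232
x2_3 = 288
y2_3 = 300
cx_4 = 104
cy_4 = 164
r_4 = 40
x1_5 = 88
y1_5 = 376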